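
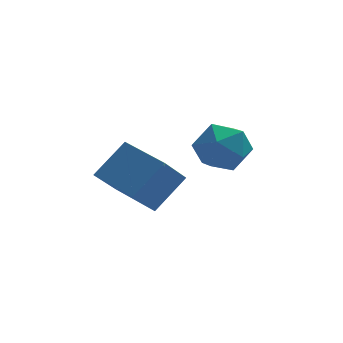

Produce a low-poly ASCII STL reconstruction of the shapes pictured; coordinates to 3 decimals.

solid 
facet normal -0.483 -0.513 0.710
outer loop
vertex -2.827 -2.979 1.65
vertex -3.922 -1.565 1.928
vertex -3.847 -3.55 0.543
endloop
endfacet
facet normal 0.605 -0.782 -0.154
outer loop
vertex -3.118 -2.775 -0.528
vertex -2.827 -2.979 1.65
vertex -3.847 -3.55 0.543
endloop
endfacet
facet normal -0.483 -0.513 0.710
outer loop
vertex -3.847 -3.55 0.543
vertex -3.922 -1.565 1.928
vertex -4.942 -2.136 0.821
endloop
endfacet
facet normal -0.633 -0.355 -0.688
outer loop
vertex -4.942 -2.136 0.821
vertex -3.118 -2.775 -0.528
vertex -3.847 -3.55 0.543
endloop
endfacet
facet normal 0.633 0.355 0.688
outer loop
vertex -2.827 -2.979 1.65
vertex -3.193 -0.79 0.857
vertex -3.922 -1.565 1.928
endloop
endfacet
facet normal 0.605 -0.782 -0.154
outer loop
vertex -2.098 -2.204 0.579
vertex -2.827 -2.979 1.65
vertex -3.118 -2.775 -0.528
endloop
endfacet
facet normal 0.633 0.355 0.688
outer loop
vertex -2.098 -2.204 0.579
vertex -3.193 -0.79 0.857
vertex -2.827 -2.979 1.65
endloop
endfacet
facet normal -0.605 0.782 0.154
outer loop
vertex -3.922 -1.565 1.928
vertex -3.193 -0.79 0.857
vertex -4.942 -2.136 0.821
endloop
endfacet
facet normal -0.633 -0.355 -0.688
outer loop
vertex -4.213 -1.361 -0.25
vertex -3.118 -2.775 -0.528
vertex -4.942 -2.136 0.821
endloop
endfacet
facet normal -0.605 0.782 0.154
outer loop
vertex -4.942 -2.136 0.821
vertex -3.193 -0.79 0.857
vertex -4.213 -1.361 -0.25
endloop
endfacet
facet normal 0.483 0.513 -0.710
outer loop
vertex -4.213 -1.361 -0.25
vertex -2.098 -2.204 0.579
vertex -3.118 -2.775 -0.528
endloop
endfacet
facet normal 0.483 0.513 -0.710
outer loop
vertex -3.193 -0.79 0.857
vertex -2.098 -2.204 0.579
vertex -4.213 -1.361 -0.25
endloop
endfacet
facet normal 0.089 0.995 -0.054
outer loop
vertex -0.44 0.476 0.276
vertex -1.255 0.586 0.963
vertex -0.25 0.516 1.33
endloop
endfacet
facet normal 0.719 0.677 -0.155
outer loop
vertex -0.44 0.476 0.276
vertex -0.25 0.516 1.33
vertex 0.279 -0.187 0.717
endloop
endfacet
facet normal 0.658 0.239 -0.714
outer loop
vertex -0.44 0.476 0.276
vertex 0.279 -0.187 0.717
vertex -0.399 -0.551 -0.03
endloop
endfacet
facet normal -0.011 0.285 -0.958
outer loop
vertex -0.44 0.476 0.276
vertex -0.399 -0.551 -0.03
vertex -1.348 -0.074 0.123
endloop
endfacet
facet normal -0.363 0.752 -0.551
outer loop
vertex -0.44 0.476 0.276
vertex -1.348 -0.074 0.123
vertex -1.255 0.586 0.963
endloop
endfacet
facet normal 0.862 0.282 0.421
outer loop
vertex 0.279 -0.187 0.717
vertex -0.25 0.516 1.33
vertex -0.092 -0.486 1.677
endloop
endfacet
facet normal -0.158 0.795 0.585
outer loop
vertex -0.25 0.516 1.33
vertex -1.255 0.586 0.963
vertex -1.041 -0.009 1.83
endloop
endfacet
facet normal -0.889 0.403 -0.218
outer loop
vertex -1.255 0.586 0.963
vertex -1.348 -0.074 0.123
vertex -1.719 -0.373 1.083
endloop
endfacet
facet normal -0.320 -0.355 -0.879
outer loop
vertex -1.348 -0.074 0.123
vertex -0.399 -0.551 -0.03
vertex -1.19 -1.076 0.47
endloop
endfacet
facet normal 0.763 -0.430 -0.483
outer loop
vertex -0.399 -0.551 -0.03
vertex 0.279 -0.187 0.717
vertex -0.185 -1.146 0.837
endloop
endfacet
facet normal 0.011 -0.285 0.958
outer loop
vertex -1.0 -1.036 1.524
vertex -0.092 -0.486 1.677
vertex -1.041 -0.009 1.83
endloop
endfacet
facet normal -0.658 -0.239 0.714
outer loop
vertex -1.0 -1.036 1.524
vertex -1.041 -0.009 1.83
vertex -1.719 -0.373 1.083
endloop
endfacet
facet normal -0.719 -0.677 0.155
outer loop
vertex -1.0 -1.036 1.524
vertex -1.719 -0.373 1.083
vertex -1.19 -1.076 0.47
endloop
endfacet
facet normal -0.089 -0.995 0.054
outer loop
vertex -1.0 -1.036 1.524
vertex -1.19 -1.076 0.47
vertex -0.185 -1.146 0.837
endloop
endfacet
facet normal 0.363 -0.752 0.551
outer loop
vertex -1.0 -1.036 1.524
vertex -0.185 -1.146 0.837
vertex -0.092 -0.486 1.677
endloop
endfacet
facet normal 0.320 0.355 0.879
outer loop
vertex -1.041 -0.009 1.83
vertex -0.092 -0.486 1.677
vertex -0.25 0.516 1.33
endloop
endfacet
facet normal -0.763 0.430 0.483
outer loop
vertex -1.719 -0.373 1.083
vertex -1.041 -0.009 1.83
vertex -1.255 0.586 0.963
endloop
endfacet
facet normal -0.862 -0.282 -0.421
outer loop
vertex -1.19 -1.076 0.47
vertex -1.719 -0.373 1.083
vertex -1.348 -0.074 0.123
endloop
endfacet
facet normal 0.158 -0.795 -0.585
outer loop
vertex -0.185 -1.146 0.837
vertex -1.19 -1.076 0.47
vertex -0.399 -0.551 -0.03
endloop
endfacet
facet normal 0.889 -0.403 0.218
outer loop
vertex -0.092 -0.486 1.677
vertex -0.185 -1.146 0.837
vertex 0.279 -0.187 0.717
endloop
endfacet

endsolid


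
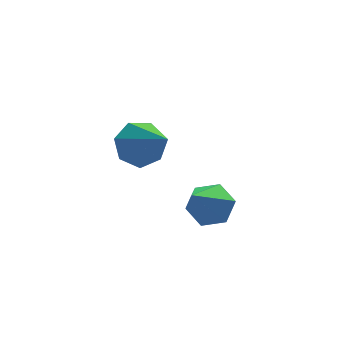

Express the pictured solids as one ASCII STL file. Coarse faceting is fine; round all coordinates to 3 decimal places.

solid 
facet normal -0.176 0.676 -0.715
outer loop
vertex 1.289 0.046 -3.506
vertex 0.896 -0.394 -3.825
vertex 0.727 0.056 -3.358
endloop
endfacet
facet normal 0.228 0.506 0.832
outer loop
vertex 1.289 0.046 -3.506
vertex 0.727 0.056 -3.358
vertex 1.244 -1.726 -2.415
endloop
endfacet
facet normal -0.177 0.676 -0.715
outer loop
vertex 0.727 0.056 -3.358
vertex 0.896 -0.394 -3.825
vertex 0.292 -0.273 -3.561
endloop
endfacet
facet normal -0.560 0.255 0.788
outer loop
vertex 0.727 0.056 -3.358
vertex 0.292 -0.273 -3.561
vertex 1.244 -1.726 -2.415
endloop
endfacet
facet normal -0.177 0.676 -0.715
outer loop
vertex 0.292 -0.273 -3.561
vertex 0.896 -0.394 -3.825
vertex 0.313 -0.693 -3.963
endloop
endfacet
facet normal -0.889 -0.339 0.308
outer loop
vertex 0.292 -0.273 -3.561
vertex 0.313 -0.693 -3.963
vertex 1.244 -1.726 -2.415
endloop
endfacet
facet normal -0.178 0.676 -0.715
outer loop
vertex 0.313 -0.693 -3.963
vertex 0.896 -0.394 -3.825
vertex 0.773 -0.887 -4.261
endloop
endfacet
facet normal -0.508 -0.826 -0.246
outer loop
vertex 0.313 -0.693 -3.963
vertex 0.773 -0.887 -4.261
vertex 1.244 -1.726 -2.415
endloop
endfacet
facet normal -0.175 0.676 -0.715
outer loop
vertex 0.773 -0.887 -4.261
vertex 0.896 -0.394 -3.825
vertex 1.326 -0.711 -4.23
endloop
endfacet
facet normal 0.293 -0.840 -0.457
outer loop
vertex 0.773 -0.887 -4.261
vertex 1.326 -0.711 -4.23
vertex 1.244 -1.726 -2.415
endloop
endfacet
facet normal -0.176 0.675 -0.716
outer loop
vertex 1.326 -0.711 -4.23
vertex 0.896 -0.394 -3.825
vertex 1.555 -0.295 -3.894
endloop
endfacet
facet normal 0.914 -0.370 -0.165
outer loop
vertex 1.326 -0.711 -4.23
vertex 1.555 -0.295 -3.894
vertex 1.244 -1.726 -2.415
endloop
endfacet
facet normal -0.176 0.676 -0.715
outer loop
vertex 1.555 -0.295 -3.894
vertex 0.896 -0.394 -3.825
vertex 1.289 0.046 -3.506
endloop
endfacet
facet normal 0.885 0.228 0.406
outer loop
vertex 1.555 -0.295 -3.894
vertex 1.289 0.046 -3.506
vertex 1.244 -1.726 -2.415
endloop
endfacet
facet normal 0.371 0.477 -0.796
outer loop
vertex 2.493 -3.104 -3.788
vertex 1.939 -2.94 -3.948
vertex 2.263 -2.588 -3.586
endloop
endfacet
facet normal 0.720 0.050 0.693
outer loop
vertex 2.493 -3.104 -3.788
vertex 2.263 -2.588 -3.586
vertex 1.221 -3.86 -2.412
endloop
endfacet
facet normal 0.372 0.476 -0.797
outer loop
vertex 2.263 -2.588 -3.586
vertex 1.939 -2.94 -3.948
vertex 1.709 -2.424 -3.747
endloop
endfacet
facet normal -0.010 0.683 0.731
outer loop
vertex 2.263 -2.588 -3.586
vertex 1.709 -2.424 -3.747
vertex 1.221 -3.86 -2.412
endloop
endfacet
facet normal 0.372 0.476 -0.797
outer loop
vertex 1.709 -2.424 -3.747
vertex 1.939 -2.94 -3.948
vertex 1.385 -2.776 -4.109
endloop
endfacet
facet normal -0.826 0.508 0.245
outer loop
vertex 1.709 -2.424 -3.747
vertex 1.385 -2.776 -4.109
vertex 1.221 -3.86 -2.412
endloop
endfacet
facet normal 0.373 0.478 -0.796
outer loop
vertex 1.385 -2.776 -4.109
vertex 1.939 -2.94 -3.948
vertex 1.615 -3.292 -4.311
endloop
endfacet
facet normal -0.913 -0.298 -0.279
outer loop
vertex 1.385 -2.776 -4.109
vertex 1.615 -3.292 -4.311
vertex 1.221 -3.86 -2.412
endloop
endfacet
facet normal 0.373 0.478 -0.796
outer loop
vertex 1.615 -3.292 -4.311
vertex 1.939 -2.94 -3.948
vertex 2.169 -3.456 -4.15
endloop
endfacet
facet normal -0.184 -0.931 -0.316
outer loop
vertex 1.615 -3.292 -4.311
vertex 2.169 -3.456 -4.15
vertex 1.221 -3.86 -2.412
endloop
endfacet
facet normal 0.371 0.477 -0.796
outer loop
vertex 2.169 -3.456 -4.15
vertex 1.939 -2.94 -3.948
vertex 2.493 -3.104 -3.788
endloop
endfacet
facet normal 0.632 -0.756 0.169
outer loop
vertex 2.169 -3.456 -4.15
vertex 2.493 -3.104 -3.788
vertex 1.221 -3.86 -2.412
endloop
endfacet

endsolid


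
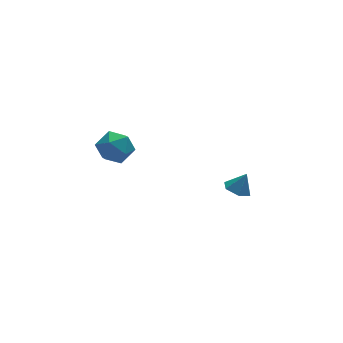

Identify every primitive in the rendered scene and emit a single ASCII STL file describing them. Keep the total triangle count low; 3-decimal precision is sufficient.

solid 
facet normal -0.431 -0.020 -0.902
outer loop
vertex 4.166 3.113 -3.561
vertex 3.415 2.907 -3.198
vertex 3.623 3.733 -3.316
endloop
endfacet
facet normal 0.774 0.609 0.175
outer loop
vertex 4.166 3.113 -3.561
vertex 3.623 3.733 -3.316
vertex 3.965 2.933 -2.042
endloop
endfacet
facet normal -0.430 -0.021 -0.903
outer loop
vertex 3.623 3.733 -3.316
vertex 3.415 2.907 -3.198
vertex 2.871 3.526 -2.953
endloop
endfacet
facet normal 0.021 0.849 0.528
outer loop
vertex 3.623 3.733 -3.316
vertex 2.871 3.526 -2.953
vertex 3.965 2.933 -2.042
endloop
endfacet
facet normal -0.431 -0.021 -0.902
outer loop
vertex 2.871 3.526 -2.953
vertex 3.415 2.907 -3.198
vertex 2.663 2.7 -2.834
endloop
endfacet
facet normal -0.535 0.251 0.806
outer loop
vertex 2.871 3.526 -2.953
vertex 2.663 2.7 -2.834
vertex 3.965 2.933 -2.042
endloop
endfacet
facet normal -0.431 -0.021 -0.902
outer loop
vertex 2.663 2.7 -2.834
vertex 3.415 2.907 -3.198
vertex 3.207 2.081 -3.079
endloop
endfacet
facet normal -0.340 -0.589 0.733
outer loop
vertex 2.663 2.7 -2.834
vertex 3.207 2.081 -3.079
vertex 3.965 2.933 -2.042
endloop
endfacet
facet normal -0.431 -0.021 -0.902
outer loop
vertex 3.207 2.081 -3.079
vertex 3.415 2.907 -3.198
vertex 3.958 2.287 -3.443
endloop
endfacet
facet normal 0.411 -0.828 0.380
outer loop
vertex 3.207 2.081 -3.079
vertex 3.958 2.287 -3.443
vertex 3.965 2.933 -2.042
endloop
endfacet
facet normal -0.431 -0.020 -0.902
outer loop
vertex 3.958 2.287 -3.443
vertex 3.415 2.907 -3.198
vertex 4.166 3.113 -3.561
endloop
endfacet
facet normal 0.968 -0.229 0.101
outer loop
vertex 3.958 2.287 -3.443
vertex 4.166 3.113 -3.561
vertex 3.965 2.933 -2.042
endloop
endfacet
facet normal 0.019 -0.045 0.999
outer loop
vertex -4.027 2.472 3.827
vertex -4.338 1.37 3.783
vertex -3.227 1.652 3.775
endloop
endfacet
facet normal 0.491 0.431 0.757
outer loop
vertex -4.027 2.472 3.827
vertex -3.227 1.652 3.775
vertex -3.109 2.608 3.154
endloop
endfacet
facet normal 0.137 0.918 0.372
outer loop
vertex -4.027 2.472 3.827
vertex -3.109 2.608 3.154
vertex -4.147 2.916 2.777
endloop
endfacet
facet normal -0.554 0.742 0.377
outer loop
vertex -4.027 2.472 3.827
vertex -4.147 2.916 2.777
vertex -4.906 2.151 3.166
endloop
endfacet
facet normal -0.628 0.147 0.764
outer loop
vertex -4.027 2.472 3.827
vertex -4.906 2.151 3.166
vertex -4.338 1.37 3.783
endloop
endfacet
facet normal 0.943 0.092 0.320
outer loop
vertex -3.109 2.608 3.154
vertex -3.227 1.652 3.775
vertex -2.854 1.589 2.694
endloop
endfacet
facet normal 0.177 -0.678 0.713
outer loop
vertex -3.227 1.652 3.775
vertex -4.338 1.37 3.783
vertex -3.613 0.824 3.083
endloop
endfacet
facet normal -0.868 -0.368 0.334
outer loop
vertex -4.338 1.37 3.783
vertex -4.906 2.151 3.166
vertex -4.651 1.132 2.706
endloop
endfacet
facet normal -0.749 0.594 -0.293
outer loop
vertex -4.906 2.151 3.166
vertex -4.147 2.916 2.777
vertex -4.533 2.088 2.085
endloop
endfacet
facet normal 0.370 0.879 -0.302
outer loop
vertex -4.147 2.916 2.777
vertex -3.109 2.608 3.154
vertex -3.422 2.37 2.077
endloop
endfacet
facet normal 0.554 -0.742 -0.377
outer loop
vertex -3.733 1.268 2.033
vertex -2.854 1.589 2.694
vertex -3.613 0.824 3.083
endloop
endfacet
facet normal -0.137 -0.918 -0.372
outer loop
vertex -3.733 1.268 2.033
vertex -3.613 0.824 3.083
vertex -4.651 1.132 2.706
endloop
endfacet
facet normal -0.491 -0.431 -0.757
outer loop
vertex -3.733 1.268 2.033
vertex -4.651 1.132 2.706
vertex -4.533 2.088 2.085
endloop
endfacet
facet normal -0.019 0.045 -0.999
outer loop
vertex -3.733 1.268 2.033
vertex -4.533 2.088 2.085
vertex -3.422 2.37 2.077
endloop
endfacet
facet normal 0.628 -0.147 -0.764
outer loop
vertex -3.733 1.268 2.033
vertex -3.422 2.37 2.077
vertex -2.854 1.589 2.694
endloop
endfacet
facet normal 0.749 -0.594 0.293
outer loop
vertex -3.613 0.824 3.083
vertex -2.854 1.589 2.694
vertex -3.227 1.652 3.775
endloop
endfacet
facet normal -0.370 -0.879 0.302
outer loop
vertex -4.651 1.132 2.706
vertex -3.613 0.824 3.083
vertex -4.338 1.37 3.783
endloop
endfacet
facet normal -0.943 -0.092 -0.320
outer loop
vertex -4.533 2.088 2.085
vertex -4.651 1.132 2.706
vertex -4.906 2.151 3.166
endloop
endfacet
facet normal -0.177 0.678 -0.713
outer loop
vertex -3.422 2.37 2.077
vertex -4.533 2.088 2.085
vertex -4.147 2.916 2.777
endloop
endfacet
facet normal 0.868 0.368 -0.334
outer loop
vertex -2.854 1.589 2.694
vertex -3.422 2.37 2.077
vertex -3.109 2.608 3.154
endloop
endfacet

endsolid


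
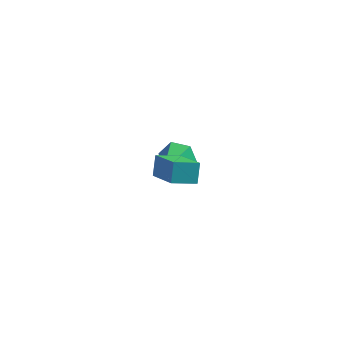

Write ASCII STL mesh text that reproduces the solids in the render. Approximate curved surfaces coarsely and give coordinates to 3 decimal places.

solid 
facet normal 0.078 0.917 -0.391
outer loop
vertex -2.955 1.884 -0.678
vertex -3.458 1.628 -1.379
vertex -3.85 1.974 -0.646
endloop
endfacet
facet normal 0.040 0.042 0.998
outer loop
vertex -2.955 1.884 -0.678
vertex -3.85 1.974 -0.646
vertex -3.622 -0.288 -0.561
endloop
endfacet
facet normal 0.078 0.917 -0.391
outer loop
vertex -3.85 1.974 -0.646
vertex -3.458 1.628 -1.379
vertex -4.353 1.718 -1.347
endloop
endfacet
facet normal -0.801 -0.058 0.596
outer loop
vertex -3.85 1.974 -0.646
vertex -4.353 1.718 -1.347
vertex -3.622 -0.288 -0.561
endloop
endfacet
facet normal 0.078 0.917 -0.391
outer loop
vertex -4.353 1.718 -1.347
vertex -3.458 1.628 -1.379
vertex -3.961 1.372 -2.08
endloop
endfacet
facet normal -0.868 -0.420 -0.266
outer loop
vertex -4.353 1.718 -1.347
vertex -3.961 1.372 -2.08
vertex -3.622 -0.288 -0.561
endloop
endfacet
facet normal 0.079 0.917 -0.391
outer loop
vertex -3.961 1.372 -2.08
vertex -3.458 1.628 -1.379
vertex -3.066 1.282 -2.111
endloop
endfacet
facet normal -0.094 -0.682 -0.725
outer loop
vertex -3.961 1.372 -2.08
vertex -3.066 1.282 -2.111
vertex -3.622 -0.288 -0.561
endloop
endfacet
facet normal 0.079 0.917 -0.391
outer loop
vertex -3.066 1.282 -2.111
vertex -3.458 1.628 -1.379
vertex -2.563 1.538 -1.41
endloop
endfacet
facet normal 0.746 -0.583 -0.323
outer loop
vertex -3.066 1.282 -2.111
vertex -2.563 1.538 -1.41
vertex -3.622 -0.288 -0.561
endloop
endfacet
facet normal 0.079 0.917 -0.391
outer loop
vertex -2.563 1.538 -1.41
vertex -3.458 1.628 -1.379
vertex -2.955 1.884 -0.678
endloop
endfacet
facet normal 0.813 -0.221 0.539
outer loop
vertex -2.563 1.538 -1.41
vertex -2.955 1.884 -0.678
vertex -3.622 -0.288 -0.561
endloop
endfacet
facet normal -0.810 -0.501 0.305
outer loop
vertex -2.106 -4.5 4.125
vertex -3.166 -3.303 3.278
vertex -2.073 -5.058 3.296
endloop
endfacet
facet normal 0.586 -0.661 0.468
outer loop
vertex -1.134 -4.477 2.942
vertex -2.106 -4.5 4.125
vertex -2.073 -5.058 3.296
endloop
endfacet
facet normal -0.810 -0.501 0.305
outer loop
vertex -2.073 -5.058 3.296
vertex -3.166 -3.303 3.278
vertex -3.133 -3.861 2.449
endloop
endfacet
facet normal 0.033 -0.558 -0.829
outer loop
vertex -3.133 -3.861 2.449
vertex -1.134 -4.477 2.942
vertex -2.073 -5.058 3.296
endloop
endfacet
facet normal -0.033 0.558 0.829
outer loop
vertex -2.106 -4.5 4.125
vertex -2.227 -2.722 2.924
vertex -3.166 -3.303 3.278
endloop
endfacet
facet normal 0.586 -0.661 0.468
outer loop
vertex -1.167 -3.919 3.771
vertex -2.106 -4.5 4.125
vertex -1.134 -4.477 2.942
endloop
endfacet
facet normal -0.033 0.558 0.829
outer loop
vertex -1.167 -3.919 3.771
vertex -2.227 -2.722 2.924
vertex -2.106 -4.5 4.125
endloop
endfacet
facet normal -0.586 0.661 -0.468
outer loop
vertex -3.166 -3.303 3.278
vertex -2.227 -2.722 2.924
vertex -3.133 -3.861 2.449
endloop
endfacet
facet normal 0.033 -0.558 -0.829
outer loop
vertex -2.194 -3.28 2.095
vertex -1.134 -4.477 2.942
vertex -3.133 -3.861 2.449
endloop
endfacet
facet normal -0.586 0.661 -0.468
outer loop
vertex -3.133 -3.861 2.449
vertex -2.227 -2.722 2.924
vertex -2.194 -3.28 2.095
endloop
endfacet
facet normal 0.810 0.501 -0.305
outer loop
vertex -2.194 -3.28 2.095
vertex -1.167 -3.919 3.771
vertex -1.134 -4.477 2.942
endloop
endfacet
facet normal 0.810 0.501 -0.305
outer loop
vertex -2.227 -2.722 2.924
vertex -1.167 -3.919 3.771
vertex -2.194 -3.28 2.095
endloop
endfacet

endsolid


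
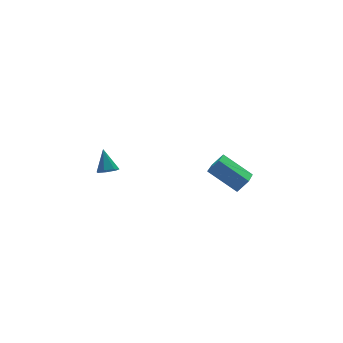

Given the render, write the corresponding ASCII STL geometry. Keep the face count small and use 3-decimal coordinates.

solid 
facet normal -0.623 0.193 -0.758
outer loop
vertex 0.002 -3.621 3.001
vertex 1.233 -2.091 2.378
vertex 1.112 -5.032 1.729
endloop
endfacet
facet normal -0.598 -0.743 0.302
outer loop
vertex 1.747 -5.229 2.502
vertex 0.002 -3.621 3.001
vertex 1.112 -5.032 1.729
endloop
endfacet
facet normal -0.624 0.193 -0.758
outer loop
vertex 1.112 -5.032 1.729
vertex 1.233 -2.091 2.378
vertex 2.342 -3.502 1.106
endloop
endfacet
facet normal 0.505 -0.641 -0.578
outer loop
vertex 2.342 -3.502 1.106
vertex 1.747 -5.229 2.502
vertex 1.112 -5.032 1.729
endloop
endfacet
facet normal -0.505 0.641 0.578
outer loop
vertex 0.002 -3.621 3.001
vertex 1.868 -2.288 3.151
vertex 1.233 -2.091 2.378
endloop
endfacet
facet normal -0.598 -0.742 0.303
outer loop
vertex 0.638 -3.818 3.774
vertex 0.002 -3.621 3.001
vertex 1.747 -5.229 2.502
endloop
endfacet
facet normal -0.504 0.641 0.578
outer loop
vertex 0.638 -3.818 3.774
vertex 1.868 -2.288 3.151
vertex 0.002 -3.621 3.001
endloop
endfacet
facet normal 0.598 0.742 -0.302
outer loop
vertex 1.233 -2.091 2.378
vertex 1.868 -2.288 3.151
vertex 2.342 -3.502 1.106
endloop
endfacet
facet normal 0.504 -0.641 -0.578
outer loop
vertex 2.978 -3.699 1.879
vertex 1.747 -5.229 2.502
vertex 2.342 -3.502 1.106
endloop
endfacet
facet normal 0.598 0.743 -0.302
outer loop
vertex 2.342 -3.502 1.106
vertex 1.868 -2.288 3.151
vertex 2.978 -3.699 1.879
endloop
endfacet
facet normal 0.623 -0.193 0.758
outer loop
vertex 2.978 -3.699 1.879
vertex 0.638 -3.818 3.774
vertex 1.747 -5.229 2.502
endloop
endfacet
facet normal 0.623 -0.193 0.758
outer loop
vertex 1.868 -2.288 3.151
vertex 0.638 -3.818 3.774
vertex 2.978 -3.699 1.879
endloop
endfacet
facet normal -0.138 -0.598 -0.789
outer loop
vertex -1.971 3.155 0.267
vertex -2.585 3.466 0.139
vertex -1.95 3.637 -0.102
endloop
endfacet
facet normal 0.974 0.109 0.198
outer loop
vertex -1.971 3.155 0.267
vertex -1.95 3.637 -0.102
vertex -2.355 4.454 1.441
endloop
endfacet
facet normal -0.138 -0.599 -0.789
outer loop
vertex -1.95 3.637 -0.102
vertex -2.585 3.466 0.139
vertex -2.407 3.99 -0.29
endloop
endfacet
facet normal 0.651 0.728 -0.215
outer loop
vertex -1.95 3.637 -0.102
vertex -2.407 3.99 -0.29
vertex -2.355 4.454 1.441
endloop
endfacet
facet normal -0.140 -0.598 -0.789
outer loop
vertex -2.407 3.99 -0.29
vertex -2.585 3.466 0.139
vertex -2.998 3.95 -0.155
endloop
endfacet
facet normal -0.123 0.960 -0.254
outer loop
vertex -2.407 3.99 -0.29
vertex -2.998 3.95 -0.155
vertex -2.355 4.454 1.441
endloop
endfacet
facet normal -0.140 -0.599 -0.789
outer loop
vertex -2.998 3.95 -0.155
vertex -2.585 3.466 0.139
vertex -3.278 3.545 0.202
endloop
endfacet
facet normal -0.769 0.630 0.111
outer loop
vertex -2.998 3.95 -0.155
vertex -3.278 3.545 0.202
vertex -2.355 4.454 1.441
endloop
endfacet
facet normal -0.140 -0.598 -0.789
outer loop
vertex -3.278 3.545 0.202
vertex -2.585 3.466 0.139
vertex -3.036 3.081 0.511
endloop
endfacet
facet normal -0.797 -0.014 0.604
outer loop
vertex -3.278 3.545 0.202
vertex -3.036 3.081 0.511
vertex -2.355 4.454 1.441
endloop
endfacet
facet normal -0.139 -0.599 -0.788
outer loop
vertex -3.036 3.081 0.511
vertex -2.585 3.466 0.139
vertex -2.454 2.908 0.54
endloop
endfacet
facet normal -0.187 -0.486 0.854
outer loop
vertex -3.036 3.081 0.511
vertex -2.454 2.908 0.54
vertex -2.355 4.454 1.441
endloop
endfacet
facet normal -0.139 -0.599 -0.788
outer loop
vertex -2.454 2.908 0.54
vertex -2.585 3.466 0.139
vertex -1.971 3.155 0.267
endloop
endfacet
facet normal 0.601 -0.431 0.673
outer loop
vertex -2.454 2.908 0.54
vertex -1.971 3.155 0.267
vertex -2.355 4.454 1.441
endloop
endfacet

endsolid


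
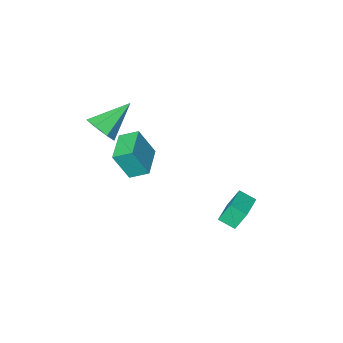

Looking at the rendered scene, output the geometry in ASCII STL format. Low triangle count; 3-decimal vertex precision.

solid 
facet normal -0.662 -0.743 0.103
outer loop
vertex 3.149 -0.168 3.118
vertex 2.481 0.492 3.586
vertex 2.488 0.215 1.633
endloop
endfacet
facet normal 0.637 -0.629 -0.446
outer loop
vertex 3.639 1.508 1.454
vertex 3.149 -0.168 3.118
vertex 2.488 0.215 1.633
endloop
endfacet
facet normal -0.662 -0.743 0.103
outer loop
vertex 2.488 0.215 1.633
vertex 2.481 0.492 3.586
vertex 1.819 0.876 2.101
endloop
endfacet
facet normal -0.396 0.229 -0.889
outer loop
vertex 1.819 0.876 2.101
vertex 3.639 1.508 1.454
vertex 2.488 0.215 1.633
endloop
endfacet
facet normal 0.396 -0.230 0.889
outer loop
vertex 3.149 -0.168 3.118
vertex 3.632 1.785 3.407
vertex 2.481 0.492 3.586
endloop
endfacet
facet normal 0.636 -0.629 -0.446
outer loop
vertex 4.301 1.124 2.939
vertex 3.149 -0.168 3.118
vertex 3.639 1.508 1.454
endloop
endfacet
facet normal 0.395 -0.229 0.889
outer loop
vertex 4.301 1.124 2.939
vertex 3.632 1.785 3.407
vertex 3.149 -0.168 3.118
endloop
endfacet
facet normal -0.637 0.629 0.446
outer loop
vertex 2.481 0.492 3.586
vertex 3.632 1.785 3.407
vertex 1.819 0.876 2.101
endloop
endfacet
facet normal -0.396 0.230 -0.889
outer loop
vertex 2.971 2.168 1.922
vertex 3.639 1.508 1.454
vertex 1.819 0.876 2.101
endloop
endfacet
facet normal -0.637 0.629 0.446
outer loop
vertex 1.819 0.876 2.101
vertex 3.632 1.785 3.407
vertex 2.971 2.168 1.922
endloop
endfacet
facet normal 0.662 0.743 -0.103
outer loop
vertex 2.971 2.168 1.922
vertex 4.301 1.124 2.939
vertex 3.639 1.508 1.454
endloop
endfacet
facet normal 0.662 0.743 -0.103
outer loop
vertex 3.632 1.785 3.407
vertex 4.301 1.124 2.939
vertex 2.971 2.168 1.922
endloop
endfacet
facet normal 0.807 0.003 -0.591
outer loop
vertex 4.223 -1.285 3.98
vertex 3.761 -0.837 3.351
vertex 4.255 -0.506 4.027
endloop
endfacet
facet normal 0.253 -0.069 0.965
outer loop
vertex 4.223 -1.285 3.98
vertex 4.255 -0.506 4.027
vertex 2.099 -0.843 4.569
endloop
endfacet
facet normal 0.807 0.004 -0.591
outer loop
vertex 4.255 -0.506 4.027
vertex 3.761 -0.837 3.351
vertex 3.914 0.024 3.565
endloop
endfacet
facet normal 0.076 0.683 0.727
outer loop
vertex 4.255 -0.506 4.027
vertex 3.914 0.024 3.565
vertex 2.099 -0.843 4.569
endloop
endfacet
facet normal 0.807 0.004 -0.591
outer loop
vertex 3.914 0.024 3.565
vertex 3.761 -0.837 3.351
vertex 3.458 -0.095 2.942
endloop
endfacet
facet normal -0.381 0.919 0.104
outer loop
vertex 3.914 0.024 3.565
vertex 3.458 -0.095 2.942
vertex 2.099 -0.843 4.569
endloop
endfacet
facet normal 0.807 0.003 -0.591
outer loop
vertex 3.458 -0.095 2.942
vertex 3.761 -0.837 3.351
vertex 3.23 -0.773 2.627
endloop
endfacet
facet normal -0.774 0.462 -0.434
outer loop
vertex 3.458 -0.095 2.942
vertex 3.23 -0.773 2.627
vertex 2.099 -0.843 4.569
endloop
endfacet
facet normal 0.806 0.003 -0.591
outer loop
vertex 3.23 -0.773 2.627
vertex 3.761 -0.837 3.351
vertex 3.402 -1.499 2.858
endloop
endfacet
facet normal -0.806 -0.344 -0.482
outer loop
vertex 3.23 -0.773 2.627
vertex 3.402 -1.499 2.858
vertex 2.099 -0.843 4.569
endloop
endfacet
facet normal 0.807 0.003 -0.591
outer loop
vertex 3.402 -1.499 2.858
vertex 3.761 -0.837 3.351
vertex 3.844 -1.727 3.46
endloop
endfacet
facet normal -0.454 -0.891 -0.004
outer loop
vertex 3.402 -1.499 2.858
vertex 3.844 -1.727 3.46
vertex 2.099 -0.843 4.569
endloop
endfacet
facet normal 0.807 0.003 -0.591
outer loop
vertex 3.844 -1.727 3.46
vertex 3.761 -0.837 3.351
vertex 4.223 -1.285 3.98
endloop
endfacet
facet normal 0.018 -0.768 0.640
outer loop
vertex 3.844 -1.727 3.46
vertex 4.223 -1.285 3.98
vertex 2.099 -0.843 4.569
endloop
endfacet
facet normal -0.521 0.733 -0.438
outer loop
vertex -2.737 2.704 -2.298
vertex -1.415 3.836 -1.976
vertex -2.245 2.427 -3.345
endloop
endfacet
facet normal -0.747 -0.640 -0.182
outer loop
vertex -1.745 1.724 -2.924
vertex -2.737 2.704 -2.298
vertex -2.245 2.427 -3.345
endloop
endfacet
facet normal -0.521 0.733 -0.438
outer loop
vertex -2.245 2.427 -3.345
vertex -1.415 3.836 -1.976
vertex -0.923 3.559 -3.023
endloop
endfacet
facet normal 0.414 -0.233 -0.880
outer loop
vertex -0.923 3.559 -3.023
vertex -1.745 1.724 -2.924
vertex -2.245 2.427 -3.345
endloop
endfacet
facet normal -0.414 0.233 0.880
outer loop
vertex -2.737 2.704 -2.298
vertex -0.915 3.133 -1.555
vertex -1.415 3.836 -1.976
endloop
endfacet
facet normal -0.747 -0.640 -0.182
outer loop
vertex -2.237 2.001 -1.877
vertex -2.737 2.704 -2.298
vertex -1.745 1.724 -2.924
endloop
endfacet
facet normal -0.414 0.233 0.880
outer loop
vertex -2.237 2.001 -1.877
vertex -0.915 3.133 -1.555
vertex -2.737 2.704 -2.298
endloop
endfacet
facet normal 0.747 0.640 0.182
outer loop
vertex -1.415 3.836 -1.976
vertex -0.915 3.133 -1.555
vertex -0.923 3.559 -3.023
endloop
endfacet
facet normal 0.414 -0.233 -0.880
outer loop
vertex -0.423 2.856 -2.602
vertex -1.745 1.724 -2.924
vertex -0.923 3.559 -3.023
endloop
endfacet
facet normal 0.747 0.640 0.182
outer loop
vertex -0.923 3.559 -3.023
vertex -0.915 3.133 -1.555
vertex -0.423 2.856 -2.602
endloop
endfacet
facet normal 0.521 -0.733 0.438
outer loop
vertex -0.423 2.856 -2.602
vertex -2.237 2.001 -1.877
vertex -1.745 1.724 -2.924
endloop
endfacet
facet normal 0.521 -0.733 0.438
outer loop
vertex -0.915 3.133 -1.555
vertex -2.237 2.001 -1.877
vertex -0.423 2.856 -2.602
endloop
endfacet

endsolid


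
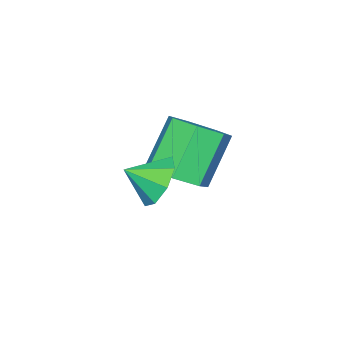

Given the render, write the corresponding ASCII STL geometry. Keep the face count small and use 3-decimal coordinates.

solid 
facet normal -0.574 0.657 -0.489
outer loop
vertex -0.148 -0.483 2.587
vertex -0.672 -1.229 2.199
vertex -0.739 -0.678 3.019
endloop
endfacet
facet normal 0.547 0.162 0.821
outer loop
vertex -0.148 -0.483 2.587
vertex -0.739 -0.678 3.019
vertex 0.012 -2.011 2.781
endloop
endfacet
facet normal -0.574 0.657 -0.488
outer loop
vertex -0.739 -0.678 3.019
vertex -0.672 -1.229 2.199
vertex -1.291 -1.196 2.971
endloop
endfacet
facet normal 0.052 -0.147 0.988
outer loop
vertex -0.739 -0.678 3.019
vertex -1.291 -1.196 2.971
vertex 0.012 -2.011 2.781
endloop
endfacet
facet normal -0.575 0.656 -0.489
outer loop
vertex -1.291 -1.196 2.971
vertex -0.672 -1.229 2.199
vertex -1.479 -1.733 2.471
endloop
endfacet
facet normal -0.269 -0.604 0.750
outer loop
vertex -1.291 -1.196 2.971
vertex -1.479 -1.733 2.471
vertex 0.012 -2.011 2.781
endloop
endfacet
facet normal -0.575 0.656 -0.489
outer loop
vertex -1.479 -1.733 2.471
vertex -0.672 -1.229 2.199
vertex -1.195 -1.975 1.812
endloop
endfacet
facet normal -0.227 -0.942 0.248
outer loop
vertex -1.479 -1.733 2.471
vertex -1.195 -1.975 1.812
vertex 0.012 -2.011 2.781
endloop
endfacet
facet normal -0.575 0.656 -0.489
outer loop
vertex -1.195 -1.975 1.812
vertex -0.672 -1.229 2.199
vertex -0.604 -1.78 1.379
endloop
endfacet
facet normal 0.152 -0.962 -0.225
outer loop
vertex -1.195 -1.975 1.812
vertex -0.604 -1.78 1.379
vertex 0.012 -2.011 2.781
endloop
endfacet
facet normal -0.575 0.656 -0.489
outer loop
vertex -0.604 -1.78 1.379
vertex -0.672 -1.229 2.199
vertex -0.053 -1.262 1.427
endloop
endfacet
facet normal 0.648 -0.653 -0.392
outer loop
vertex -0.604 -1.78 1.379
vertex -0.053 -1.262 1.427
vertex 0.012 -2.011 2.781
endloop
endfacet
facet normal -0.574 0.657 -0.489
outer loop
vertex -0.053 -1.262 1.427
vertex -0.672 -1.229 2.199
vertex 0.136 -0.725 1.927
endloop
endfacet
facet normal 0.968 -0.196 -0.155
outer loop
vertex -0.053 -1.262 1.427
vertex 0.136 -0.725 1.927
vertex 0.012 -2.011 2.781
endloop
endfacet
facet normal -0.574 0.657 -0.488
outer loop
vertex 0.136 -0.725 1.927
vertex -0.672 -1.229 2.199
vertex -0.148 -0.483 2.587
endloop
endfacet
facet normal 0.927 0.141 0.347
outer loop
vertex 0.136 -0.725 1.927
vertex -0.148 -0.483 2.587
vertex 0.012 -2.011 2.781
endloop
endfacet
facet normal 0.630 0.035 -0.776
outer loop
vertex -2.104 -1.831 1.171
vertex -2.865 -2.303 0.532
vertex -2.695 -1.233 0.718
endloop
endfacet
facet normal 0.469 0.779 0.416
outer loop
vertex -2.104 -1.831 1.171
vertex -2.695 -1.233 0.718
vertex -3.434 -1.905 2.808
endloop
endfacet
facet normal 0.470 0.778 0.416
outer loop
vertex -3.434 -1.905 2.808
vertex -2.695 -1.233 0.718
vertex -4.024 -1.306 2.355
endloop
endfacet
facet normal -0.631 -0.035 0.775
outer loop
vertex -3.434 -1.905 2.808
vertex -4.024 -1.306 2.355
vertex -4.195 -2.377 2.168
endloop
endfacet
facet normal 0.630 0.035 -0.776
outer loop
vertex -2.695 -1.233 0.718
vertex -2.865 -2.303 0.532
vertex -3.413 -1.44 0.126
endloop
endfacet
facet normal -0.190 0.976 -0.111
outer loop
vertex -2.695 -1.233 0.718
vertex -3.413 -1.44 0.126
vertex -4.024 -1.306 2.355
endloop
endfacet
facet normal -0.191 0.975 -0.111
outer loop
vertex -4.024 -1.306 2.355
vertex -3.413 -1.44 0.126
vertex -4.743 -1.514 1.763
endloop
endfacet
facet normal -0.629 -0.035 0.776
outer loop
vertex -4.024 -1.306 2.355
vertex -4.743 -1.514 1.763
vertex -4.195 -2.377 2.168
endloop
endfacet
facet normal 0.630 0.035 -0.775
outer loop
vertex -3.413 -1.44 0.126
vertex -2.865 -2.303 0.532
vertex -3.719 -2.297 -0.162
endloop
endfacet
facet normal -0.707 0.439 -0.555
outer loop
vertex -3.413 -1.44 0.126
vertex -3.719 -2.297 -0.162
vertex -4.743 -1.514 1.763
endloop
endfacet
facet normal -0.707 0.439 -0.555
outer loop
vertex -4.743 -1.514 1.763
vertex -3.719 -2.297 -0.162
vertex -5.049 -2.371 1.475
endloop
endfacet
facet normal -0.630 -0.036 0.776
outer loop
vertex -4.743 -1.514 1.763
vertex -5.049 -2.371 1.475
vertex -4.195 -2.377 2.168
endloop
endfacet
facet normal 0.630 0.035 -0.775
outer loop
vertex -3.719 -2.297 -0.162
vertex -2.865 -2.303 0.532
vertex -3.382 -3.159 0.073
endloop
endfacet
facet normal -0.692 -0.429 -0.581
outer loop
vertex -3.719 -2.297 -0.162
vertex -3.382 -3.159 0.073
vertex -5.049 -2.371 1.475
endloop
endfacet
facet normal -0.692 -0.429 -0.581
outer loop
vertex -5.049 -2.371 1.475
vertex -3.382 -3.159 0.073
vertex -4.712 -3.233 1.71
endloop
endfacet
facet normal -0.630 -0.035 0.776
outer loop
vertex -5.049 -2.371 1.475
vertex -4.712 -3.233 1.71
vertex -4.195 -2.377 2.168
endloop
endfacet
facet normal 0.630 0.035 -0.776
outer loop
vertex -3.382 -3.159 0.073
vertex -2.865 -2.303 0.532
vertex -2.656 -3.376 0.653
endloop
endfacet
facet normal -0.155 -0.973 -0.170
outer loop
vertex -3.382 -3.159 0.073
vertex -2.656 -3.376 0.653
vertex -4.712 -3.233 1.71
endloop
endfacet
facet normal -0.155 -0.973 -0.170
outer loop
vertex -4.712 -3.233 1.71
vertex -2.656 -3.376 0.653
vertex -3.985 -3.45 2.29
endloop
endfacet
facet normal -0.630 -0.035 0.776
outer loop
vertex -4.712 -3.233 1.71
vertex -3.985 -3.45 2.29
vertex -4.195 -2.377 2.168
endloop
endfacet
facet normal 0.630 0.035 -0.776
outer loop
vertex -2.656 -3.376 0.653
vertex -2.865 -2.303 0.532
vertex -2.087 -2.785 1.142
endloop
endfacet
facet normal 0.498 -0.785 0.369
outer loop
vertex -2.656 -3.376 0.653
vertex -2.087 -2.785 1.142
vertex -3.985 -3.45 2.29
endloop
endfacet
facet normal 0.498 -0.784 0.369
outer loop
vertex -3.985 -3.45 2.29
vertex -2.087 -2.785 1.142
vertex -3.417 -2.859 2.779
endloop
endfacet
facet normal -0.631 -0.035 0.775
outer loop
vertex -3.985 -3.45 2.29
vertex -3.417 -2.859 2.779
vertex -4.195 -2.377 2.168
endloop
endfacet
facet normal 0.630 0.035 -0.776
outer loop
vertex -2.087 -2.785 1.142
vertex -2.865 -2.303 0.532
vertex -2.104 -1.831 1.171
endloop
endfacet
facet normal 0.776 -0.005 0.630
outer loop
vertex -2.087 -2.785 1.142
vertex -2.104 -1.831 1.171
vertex -3.417 -2.859 2.779
endloop
endfacet
facet normal 0.776 -0.005 0.630
outer loop
vertex -3.417 -2.859 2.779
vertex -2.104 -1.831 1.171
vertex -3.434 -1.905 2.808
endloop
endfacet
facet normal -0.631 -0.035 0.775
outer loop
vertex -3.417 -2.859 2.779
vertex -3.434 -1.905 2.808
vertex -4.195 -2.377 2.168
endloop
endfacet

endsolid


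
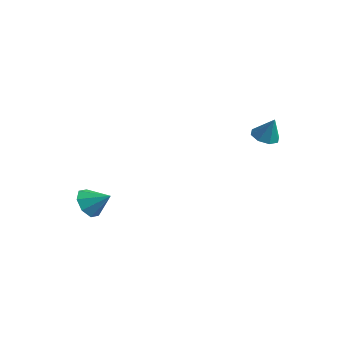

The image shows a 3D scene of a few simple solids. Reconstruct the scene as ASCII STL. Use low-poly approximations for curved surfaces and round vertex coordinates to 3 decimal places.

solid 
facet normal -0.397 -0.080 -0.914
outer loop
vertex 2.807 3.342 2.677
vertex 2.202 3.129 2.958
vertex 2.476 3.75 2.785
endloop
endfacet
facet normal 0.786 0.609 0.108
outer loop
vertex 2.807 3.342 2.677
vertex 2.476 3.75 2.785
vertex 2.698 3.231 4.102
endloop
endfacet
facet normal -0.396 -0.080 -0.915
outer loop
vertex 2.476 3.75 2.785
vertex 2.202 3.129 2.958
vertex 1.984 3.793 2.994
endloop
endfacet
facet normal 0.219 0.920 0.326
outer loop
vertex 2.476 3.75 2.785
vertex 1.984 3.793 2.994
vertex 2.698 3.231 4.102
endloop
endfacet
facet normal -0.397 -0.081 -0.914
outer loop
vertex 1.984 3.793 2.994
vertex 2.202 3.129 2.958
vertex 1.621 3.448 3.182
endloop
endfacet
facet normal -0.367 0.712 0.598
outer loop
vertex 1.984 3.793 2.994
vertex 1.621 3.448 3.182
vertex 2.698 3.231 4.102
endloop
endfacet
facet normal -0.397 -0.081 -0.914
outer loop
vertex 1.621 3.448 3.182
vertex 2.202 3.129 2.958
vertex 1.598 2.916 3.239
endloop
endfacet
facet normal -0.633 0.109 0.767
outer loop
vertex 1.621 3.448 3.182
vertex 1.598 2.916 3.239
vertex 2.698 3.231 4.102
endloop
endfacet
facet normal -0.396 -0.082 -0.914
outer loop
vertex 1.598 2.916 3.239
vertex 2.202 3.129 2.958
vertex 1.929 2.509 3.132
endloop
endfacet
facet normal -0.421 -0.535 0.732
outer loop
vertex 1.598 2.916 3.239
vertex 1.929 2.509 3.132
vertex 2.698 3.231 4.102
endloop
endfacet
facet normal -0.397 -0.082 -0.914
outer loop
vertex 1.929 2.509 3.132
vertex 2.202 3.129 2.958
vertex 2.42 2.465 2.923
endloop
endfacet
facet normal 0.144 -0.845 0.515
outer loop
vertex 1.929 2.509 3.132
vertex 2.42 2.465 2.923
vertex 2.698 3.231 4.102
endloop
endfacet
facet normal -0.395 -0.082 -0.915
outer loop
vertex 2.42 2.465 2.923
vertex 2.202 3.129 2.958
vertex 2.784 2.81 2.735
endloop
endfacet
facet normal 0.730 -0.638 0.243
outer loop
vertex 2.42 2.465 2.923
vertex 2.784 2.81 2.735
vertex 2.698 3.231 4.102
endloop
endfacet
facet normal -0.396 -0.083 -0.915
outer loop
vertex 2.784 2.81 2.735
vertex 2.202 3.129 2.958
vertex 2.807 3.342 2.677
endloop
endfacet
facet normal 0.997 -0.035 0.074
outer loop
vertex 2.784 2.81 2.735
vertex 2.807 3.342 2.677
vertex 2.698 3.231 4.102
endloop
endfacet
facet normal -0.765 -0.384 -0.517
outer loop
vertex -2.474 -2.704 -1.826
vertex -2.848 -2.96 -1.083
vertex -2.879 -2.24 -1.571
endloop
endfacet
facet normal 0.593 0.718 -0.364
outer loop
vertex -2.474 -2.704 -1.826
vertex -2.879 -2.24 -1.571
vertex -1.892 -2.48 -0.437
endloop
endfacet
facet normal -0.764 -0.384 -0.518
outer loop
vertex -2.879 -2.24 -1.571
vertex -2.848 -2.96 -1.083
vertex -3.266 -2.199 -1.031
endloop
endfacet
facet normal 0.178 0.983 0.053
outer loop
vertex -2.879 -2.24 -1.571
vertex -3.266 -2.199 -1.031
vertex -1.892 -2.48 -0.437
endloop
endfacet
facet normal -0.764 -0.385 -0.517
outer loop
vertex -3.266 -2.199 -1.031
vertex -2.848 -2.96 -1.083
vertex -3.408 -2.603 -0.521
endloop
endfacet
facet normal -0.098 0.793 0.601
outer loop
vertex -3.266 -2.199 -1.031
vertex -3.408 -2.603 -0.521
vertex -1.892 -2.48 -0.437
endloop
endfacet
facet normal -0.764 -0.384 -0.518
outer loop
vertex -3.408 -2.603 -0.521
vertex -2.848 -2.96 -1.083
vertex -3.222 -3.216 -0.341
endloop
endfacet
facet normal -0.074 0.260 0.963
outer loop
vertex -3.408 -2.603 -0.521
vertex -3.222 -3.216 -0.341
vertex -1.892 -2.48 -0.437
endloop
endfacet
facet normal -0.765 -0.384 -0.518
outer loop
vertex -3.222 -3.216 -0.341
vertex -2.848 -2.96 -1.083
vertex -2.817 -3.68 -0.595
endloop
endfacet
facet normal 0.234 -0.302 0.924
outer loop
vertex -3.222 -3.216 -0.341
vertex -2.817 -3.68 -0.595
vertex -1.892 -2.48 -0.437
endloop
endfacet
facet normal -0.765 -0.384 -0.518
outer loop
vertex -2.817 -3.68 -0.595
vertex -2.848 -2.96 -1.083
vertex -2.43 -3.721 -1.136
endloop
endfacet
facet normal 0.649 -0.567 0.507
outer loop
vertex -2.817 -3.68 -0.595
vertex -2.43 -3.721 -1.136
vertex -1.892 -2.48 -0.437
endloop
endfacet
facet normal -0.765 -0.384 -0.517
outer loop
vertex -2.43 -3.721 -1.136
vertex -2.848 -2.96 -1.083
vertex -2.288 -3.317 -1.646
endloop
endfacet
facet normal 0.925 -0.378 -0.042
outer loop
vertex -2.43 -3.721 -1.136
vertex -2.288 -3.317 -1.646
vertex -1.892 -2.48 -0.437
endloop
endfacet
facet normal -0.765 -0.384 -0.517
outer loop
vertex -2.288 -3.317 -1.646
vertex -2.848 -2.96 -1.083
vertex -2.474 -2.704 -1.826
endloop
endfacet
facet normal 0.902 0.155 -0.403
outer loop
vertex -2.288 -3.317 -1.646
vertex -2.474 -2.704 -1.826
vertex -1.892 -2.48 -0.437
endloop
endfacet

endsolid


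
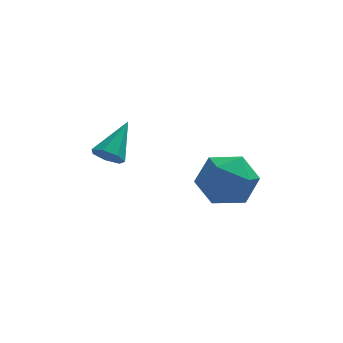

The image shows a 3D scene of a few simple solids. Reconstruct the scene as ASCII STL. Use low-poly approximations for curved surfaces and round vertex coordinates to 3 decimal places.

solid 
facet normal 0.115 0.731 0.672
outer loop
vertex 3.08 -1.379 1.456
vertex 2.224 -1.762 2.019
vertex 3.232 -2.125 2.241
endloop
endfacet
facet normal 0.742 0.552 0.381
outer loop
vertex 3.08 -1.379 1.456
vertex 3.232 -2.125 2.241
vertex 3.777 -2.206 1.297
endloop
endfacet
facet normal 0.691 0.645 -0.325
outer loop
vertex 3.08 -1.379 1.456
vertex 3.777 -2.206 1.297
vertex 3.107 -1.894 0.491
endloop
endfacet
facet normal 0.033 0.882 -0.470
outer loop
vertex 3.08 -1.379 1.456
vertex 3.107 -1.894 0.491
vertex 2.147 -1.62 0.938
endloop
endfacet
facet normal -0.323 0.935 0.146
outer loop
vertex 3.08 -1.379 1.456
vertex 2.147 -1.62 0.938
vertex 2.224 -1.762 2.019
endloop
endfacet
facet normal 0.852 -0.142 0.504
outer loop
vertex 3.777 -2.206 1.297
vertex 3.232 -2.125 2.241
vertex 3.353 -3.1 1.762
endloop
endfacet
facet normal -0.161 0.149 0.976
outer loop
vertex 3.232 -2.125 2.241
vertex 2.224 -1.762 2.019
vertex 2.393 -2.826 2.209
endloop
endfacet
facet normal -0.870 0.477 0.125
outer loop
vertex 2.224 -1.762 2.019
vertex 2.147 -1.62 0.938
vertex 1.723 -2.514 1.403
endloop
endfacet
facet normal -0.294 0.392 -0.872
outer loop
vertex 2.147 -1.62 0.938
vertex 3.107 -1.894 0.491
vertex 2.268 -2.595 0.459
endloop
endfacet
facet normal 0.771 0.009 -0.637
outer loop
vertex 3.107 -1.894 0.491
vertex 3.777 -2.206 1.297
vertex 3.276 -2.958 0.681
endloop
endfacet
facet normal -0.033 -0.882 0.470
outer loop
vertex 2.42 -3.341 1.244
vertex 3.353 -3.1 1.762
vertex 2.393 -2.826 2.209
endloop
endfacet
facet normal -0.691 -0.645 0.325
outer loop
vertex 2.42 -3.341 1.244
vertex 2.393 -2.826 2.209
vertex 1.723 -2.514 1.403
endloop
endfacet
facet normal -0.742 -0.552 -0.381
outer loop
vertex 2.42 -3.341 1.244
vertex 1.723 -2.514 1.403
vertex 2.268 -2.595 0.459
endloop
endfacet
facet normal -0.115 -0.731 -0.672
outer loop
vertex 2.42 -3.341 1.244
vertex 2.268 -2.595 0.459
vertex 3.276 -2.958 0.681
endloop
endfacet
facet normal 0.323 -0.935 -0.146
outer loop
vertex 2.42 -3.341 1.244
vertex 3.276 -2.958 0.681
vertex 3.353 -3.1 1.762
endloop
endfacet
facet normal 0.294 -0.392 0.872
outer loop
vertex 2.393 -2.826 2.209
vertex 3.353 -3.1 1.762
vertex 3.232 -2.125 2.241
endloop
endfacet
facet normal -0.771 -0.009 0.637
outer loop
vertex 1.723 -2.514 1.403
vertex 2.393 -2.826 2.209
vertex 2.224 -1.762 2.019
endloop
endfacet
facet normal -0.852 0.142 -0.504
outer loop
vertex 2.268 -2.595 0.459
vertex 1.723 -2.514 1.403
vertex 2.147 -1.62 0.938
endloop
endfacet
facet normal 0.161 -0.149 -0.976
outer loop
vertex 3.276 -2.958 0.681
vertex 2.268 -2.595 0.459
vertex 3.107 -1.894 0.491
endloop
endfacet
facet normal 0.870 -0.477 -0.125
outer loop
vertex 3.353 -3.1 1.762
vertex 3.276 -2.958 0.681
vertex 3.777 -2.206 1.297
endloop
endfacet
facet normal -0.424 -0.674 -0.605
outer loop
vertex -0.377 -1.996 2.046
vertex -0.901 -1.785 2.178
vertex -0.544 -1.625 1.75
endloop
endfacet
facet normal 0.934 0.168 -0.316
outer loop
vertex -0.377 -1.996 2.046
vertex -0.544 -1.625 1.75
vertex -0.239 -0.735 3.122
endloop
endfacet
facet normal -0.423 -0.675 -0.605
outer loop
vertex -0.544 -1.625 1.75
vertex -0.901 -1.785 2.178
vertex -0.98 -1.375 1.776
endloop
endfacet
facet normal 0.386 0.732 -0.561
outer loop
vertex -0.544 -1.625 1.75
vertex -0.98 -1.375 1.776
vertex -0.239 -0.735 3.122
endloop
endfacet
facet normal -0.425 -0.674 -0.604
outer loop
vertex -0.98 -1.375 1.776
vertex -0.901 -1.785 2.178
vertex -1.356 -1.433 2.105
endloop
endfacet
facet normal -0.349 0.906 -0.239
outer loop
vertex -0.98 -1.375 1.776
vertex -1.356 -1.433 2.105
vertex -0.239 -0.735 3.122
endloop
endfacet
facet normal -0.424 -0.673 -0.606
outer loop
vertex -1.356 -1.433 2.105
vertex -0.901 -1.785 2.178
vertex -1.39 -1.757 2.489
endloop
endfacet
facet normal -0.721 0.560 0.408
outer loop
vertex -1.356 -1.433 2.105
vertex -1.39 -1.757 2.489
vertex -0.239 -0.735 3.122
endloop
endfacet
facet normal -0.423 -0.674 -0.605
outer loop
vertex -1.39 -1.757 2.489
vertex -0.901 -1.785 2.178
vertex -1.055 -2.102 2.639
endloop
endfacet
facet normal -0.449 -0.048 0.892
outer loop
vertex -1.39 -1.757 2.489
vertex -1.055 -2.102 2.639
vertex -0.239 -0.735 3.122
endloop
endfacet
facet normal -0.425 -0.673 -0.605
outer loop
vertex -1.055 -2.102 2.639
vertex -0.901 -1.785 2.178
vertex -0.604 -2.209 2.441
endloop
endfacet
facet normal 0.264 -0.458 0.849
outer loop
vertex -1.055 -2.102 2.639
vertex -0.604 -2.209 2.441
vertex -0.239 -0.735 3.122
endloop
endfacet
facet normal -0.424 -0.673 -0.606
outer loop
vertex -0.604 -2.209 2.441
vertex -0.901 -1.785 2.178
vertex -0.377 -1.996 2.046
endloop
endfacet
facet normal 0.879 -0.361 0.311
outer loop
vertex -0.604 -2.209 2.441
vertex -0.377 -1.996 2.046
vertex -0.239 -0.735 3.122
endloop
endfacet

endsolid


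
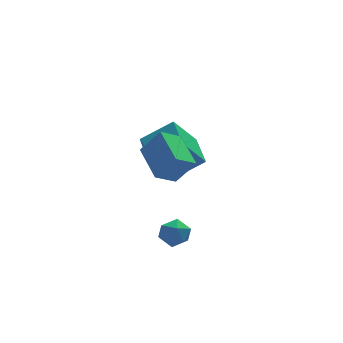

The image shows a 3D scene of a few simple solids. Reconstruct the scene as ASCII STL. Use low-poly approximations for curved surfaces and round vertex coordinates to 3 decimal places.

solid 
facet normal -0.201 0.019 0.979
outer loop
vertex 0.203 -0.74 -1.005
vertex 0.692 -1.347 -0.893
vertex 0.965 -0.609 -0.851
endloop
endfacet
facet normal -0.256 0.672 0.695
outer loop
vertex 0.203 -0.74 -1.005
vertex 0.965 -0.609 -0.851
vertex 0.594 -0.181 -1.401
endloop
endfacet
facet normal -0.744 0.645 0.175
outer loop
vertex 0.203 -0.74 -1.005
vertex 0.594 -0.181 -1.401
vertex 0.093 -0.656 -1.782
endloop
endfacet
facet normal -0.990 -0.024 0.138
outer loop
vertex 0.203 -0.74 -1.005
vertex 0.093 -0.656 -1.782
vertex 0.154 -1.376 -1.468
endloop
endfacet
facet normal -0.655 -0.411 0.634
outer loop
vertex 0.203 -0.74 -1.005
vertex 0.154 -1.376 -1.468
vertex 0.692 -1.347 -0.893
endloop
endfacet
facet normal 0.372 0.837 0.400
outer loop
vertex 0.594 -0.181 -1.401
vertex 0.965 -0.609 -0.851
vertex 1.326 -0.444 -1.532
endloop
endfacet
facet normal 0.460 -0.219 0.860
outer loop
vertex 0.965 -0.609 -0.851
vertex 0.692 -1.347 -0.893
vertex 1.387 -1.164 -1.218
endloop
endfacet
facet normal -0.274 -0.913 0.302
outer loop
vertex 0.692 -1.347 -0.893
vertex 0.154 -1.376 -1.468
vertex 0.886 -1.639 -1.599
endloop
endfacet
facet normal -0.815 -0.288 -0.502
outer loop
vertex 0.154 -1.376 -1.468
vertex 0.093 -0.656 -1.782
vertex 0.515 -1.211 -2.149
endloop
endfacet
facet normal -0.416 0.794 -0.443
outer loop
vertex 0.093 -0.656 -1.782
vertex 0.594 -0.181 -1.401
vertex 0.788 -0.473 -2.107
endloop
endfacet
facet normal 0.990 0.024 -0.138
outer loop
vertex 1.277 -1.08 -1.995
vertex 1.326 -0.444 -1.532
vertex 1.387 -1.164 -1.218
endloop
endfacet
facet normal 0.744 -0.645 -0.175
outer loop
vertex 1.277 -1.08 -1.995
vertex 1.387 -1.164 -1.218
vertex 0.886 -1.639 -1.599
endloop
endfacet
facet normal 0.256 -0.672 -0.695
outer loop
vertex 1.277 -1.08 -1.995
vertex 0.886 -1.639 -1.599
vertex 0.515 -1.211 -2.149
endloop
endfacet
facet normal 0.201 -0.019 -0.979
outer loop
vertex 1.277 -1.08 -1.995
vertex 0.515 -1.211 -2.149
vertex 0.788 -0.473 -2.107
endloop
endfacet
facet normal 0.655 0.411 -0.634
outer loop
vertex 1.277 -1.08 -1.995
vertex 0.788 -0.473 -2.107
vertex 1.326 -0.444 -1.532
endloop
endfacet
facet normal 0.815 0.288 0.502
outer loop
vertex 1.387 -1.164 -1.218
vertex 1.326 -0.444 -1.532
vertex 0.965 -0.609 -0.851
endloop
endfacet
facet normal 0.416 -0.794 0.443
outer loop
vertex 0.886 -1.639 -1.599
vertex 1.387 -1.164 -1.218
vertex 0.692 -1.347 -0.893
endloop
endfacet
facet normal -0.372 -0.837 -0.400
outer loop
vertex 0.515 -1.211 -2.149
vertex 0.886 -1.639 -1.599
vertex 0.154 -1.376 -1.468
endloop
endfacet
facet normal -0.460 0.219 -0.860
outer loop
vertex 0.788 -0.473 -2.107
vertex 0.515 -1.211 -2.149
vertex 0.093 -0.656 -1.782
endloop
endfacet
facet normal 0.274 0.913 -0.302
outer loop
vertex 1.326 -0.444 -1.532
vertex 0.788 -0.473 -2.107
vertex 0.594 -0.181 -1.401
endloop
endfacet
facet normal -0.830 -0.179 0.529
outer loop
vertex 0.146 -2.79 4.522
vertex 0.097 -0.969 5.06
vertex -0.64 -2.478 3.394
endloop
endfacet
facet normal 0.026 -0.959 -0.283
outer loop
vertex 0.323 -2.271 2.78
vertex 0.146 -2.79 4.522
vertex -0.64 -2.478 3.394
endloop
endfacet
facet normal -0.830 -0.178 0.529
outer loop
vertex -0.64 -2.478 3.394
vertex 0.097 -0.969 5.06
vertex -0.689 -0.657 3.931
endloop
endfacet
facet normal -0.558 0.221 -0.800
outer loop
vertex -0.689 -0.657 3.931
vertex 0.323 -2.271 2.78
vertex -0.64 -2.478 3.394
endloop
endfacet
facet normal 0.558 -0.221 0.800
outer loop
vertex 0.146 -2.79 4.522
vertex 1.06 -0.762 4.446
vertex 0.097 -0.969 5.06
endloop
endfacet
facet normal 0.026 -0.959 -0.283
outer loop
vertex 1.109 -2.583 3.909
vertex 0.146 -2.79 4.522
vertex 0.323 -2.271 2.78
endloop
endfacet
facet normal 0.557 -0.221 0.800
outer loop
vertex 1.109 -2.583 3.909
vertex 1.06 -0.762 4.446
vertex 0.146 -2.79 4.522
endloop
endfacet
facet normal -0.026 0.959 0.283
outer loop
vertex 0.097 -0.969 5.06
vertex 1.06 -0.762 4.446
vertex -0.689 -0.657 3.931
endloop
endfacet
facet normal -0.557 0.221 -0.800
outer loop
vertex 0.274 -0.45 3.318
vertex 0.323 -2.271 2.78
vertex -0.689 -0.657 3.931
endloop
endfacet
facet normal -0.026 0.959 0.283
outer loop
vertex -0.689 -0.657 3.931
vertex 1.06 -0.762 4.446
vertex 0.274 -0.45 3.318
endloop
endfacet
facet normal 0.830 0.178 -0.528
outer loop
vertex 0.274 -0.45 3.318
vertex 1.109 -2.583 3.909
vertex 0.323 -2.271 2.78
endloop
endfacet
facet normal 0.830 0.178 -0.529
outer loop
vertex 1.06 -0.762 4.446
vertex 1.109 -2.583 3.909
vertex 0.274 -0.45 3.318
endloop
endfacet
facet normal -0.597 -0.084 0.798
outer loop
vertex 2.157 2.157 1.945
vertex 2.339 3.918 2.266
vertex 0.694 2.501 0.885
endloop
endfacet
facet normal -0.101 -0.979 -0.178
outer loop
vertex 1.841 2.662 -0.646
vertex 2.157 2.157 1.945
vertex 0.694 2.501 0.885
endloop
endfacet
facet normal -0.597 -0.084 0.798
outer loop
vertex 0.694 2.501 0.885
vertex 2.339 3.918 2.266
vertex 0.875 4.263 1.206
endloop
endfacet
facet normal -0.796 0.187 -0.576
outer loop
vertex 0.875 4.263 1.206
vertex 1.841 2.662 -0.646
vertex 0.694 2.501 0.885
endloop
endfacet
facet normal 0.796 -0.187 0.576
outer loop
vertex 2.157 2.157 1.945
vertex 3.486 4.079 0.735
vertex 2.339 3.918 2.266
endloop
endfacet
facet normal -0.101 -0.979 -0.178
outer loop
vertex 3.305 2.317 0.414
vertex 2.157 2.157 1.945
vertex 1.841 2.662 -0.646
endloop
endfacet
facet normal 0.795 -0.187 0.577
outer loop
vertex 3.305 2.317 0.414
vertex 3.486 4.079 0.735
vertex 2.157 2.157 1.945
endloop
endfacet
facet normal 0.101 0.979 0.179
outer loop
vertex 2.339 3.918 2.266
vertex 3.486 4.079 0.735
vertex 0.875 4.263 1.206
endloop
endfacet
facet normal -0.795 0.187 -0.577
outer loop
vertex 2.023 4.423 -0.325
vertex 1.841 2.662 -0.646
vertex 0.875 4.263 1.206
endloop
endfacet
facet normal 0.101 0.979 0.178
outer loop
vertex 0.875 4.263 1.206
vertex 3.486 4.079 0.735
vertex 2.023 4.423 -0.325
endloop
endfacet
facet normal 0.597 0.084 -0.798
outer loop
vertex 2.023 4.423 -0.325
vertex 3.305 2.317 0.414
vertex 1.841 2.662 -0.646
endloop
endfacet
facet normal 0.598 0.084 -0.797
outer loop
vertex 3.486 4.079 0.735
vertex 3.305 2.317 0.414
vertex 2.023 4.423 -0.325
endloop
endfacet

endsolid


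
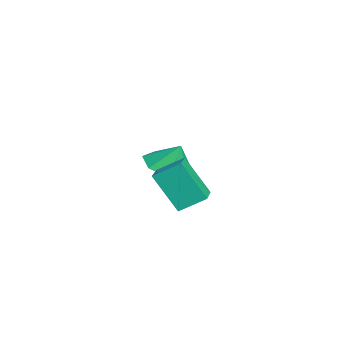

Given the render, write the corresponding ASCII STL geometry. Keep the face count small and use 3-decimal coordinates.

solid 
facet normal -0.302 -0.482 0.822
outer loop
vertex 1.841 0.234 2.941
vertex 0.325 0.493 2.536
vertex 1.827 -0.799 2.33
endloop
endfacet
facet normal 0.953 -0.163 0.254
outer loop
vertex 2.395 0.107 0.784
vertex 1.841 0.234 2.941
vertex 1.827 -0.799 2.33
endloop
endfacet
facet normal -0.302 -0.482 0.823
outer loop
vertex 1.827 -0.799 2.33
vertex 0.325 0.493 2.536
vertex 0.311 -0.54 1.926
endloop
endfacet
facet normal -0.012 -0.861 -0.509
outer loop
vertex 0.311 -0.54 1.926
vertex 2.395 0.107 0.784
vertex 1.827 -0.799 2.33
endloop
endfacet
facet normal 0.011 0.861 0.509
outer loop
vertex 1.841 0.234 2.941
vertex 0.893 1.399 0.99
vertex 0.325 0.493 2.536
endloop
endfacet
facet normal 0.953 -0.163 0.254
outer loop
vertex 2.409 1.14 1.394
vertex 1.841 0.234 2.941
vertex 2.395 0.107 0.784
endloop
endfacet
facet normal 0.012 0.861 0.508
outer loop
vertex 2.409 1.14 1.394
vertex 0.893 1.399 0.99
vertex 1.841 0.234 2.941
endloop
endfacet
facet normal -0.953 0.163 -0.255
outer loop
vertex 0.325 0.493 2.536
vertex 0.893 1.399 0.99
vertex 0.311 -0.54 1.926
endloop
endfacet
facet normal -0.011 -0.861 -0.508
outer loop
vertex 0.879 0.366 0.379
vertex 2.395 0.107 0.784
vertex 0.311 -0.54 1.926
endloop
endfacet
facet normal -0.953 0.163 -0.254
outer loop
vertex 0.311 -0.54 1.926
vertex 0.893 1.399 0.99
vertex 0.879 0.366 0.379
endloop
endfacet
facet normal 0.302 0.482 -0.823
outer loop
vertex 0.879 0.366 0.379
vertex 2.409 1.14 1.394
vertex 2.395 0.107 0.784
endloop
endfacet
facet normal 0.302 0.482 -0.822
outer loop
vertex 0.893 1.399 0.99
vertex 2.409 1.14 1.394
vertex 0.879 0.366 0.379
endloop
endfacet
facet normal -0.163 -0.404 -0.900
outer loop
vertex -1.81 0.067 0.5
vertex -2.873 0.065 0.693
vertex -2.273 0.839 0.237
endloop
endfacet
facet normal 0.776 0.563 0.286
outer loop
vertex -1.81 0.067 0.5
vertex -2.273 0.839 0.237
vertex -2.667 0.575 1.827
endloop
endfacet
facet normal -0.162 -0.404 -0.900
outer loop
vertex -2.273 0.839 0.237
vertex -2.873 0.065 0.693
vertex -3.187 1.028 0.317
endloop
endfacet
facet normal 0.216 0.953 0.212
outer loop
vertex -2.273 0.839 0.237
vertex -3.187 1.028 0.317
vertex -2.667 0.575 1.827
endloop
endfacet
facet normal -0.163 -0.405 -0.900
outer loop
vertex -3.187 1.028 0.317
vertex -2.873 0.065 0.693
vertex -3.865 0.492 0.681
endloop
endfacet
facet normal -0.432 0.812 0.392
outer loop
vertex -3.187 1.028 0.317
vertex -3.865 0.492 0.681
vertex -2.667 0.575 1.827
endloop
endfacet
facet normal -0.163 -0.405 -0.900
outer loop
vertex -3.865 0.492 0.681
vertex -2.873 0.065 0.693
vertex -3.795 -0.365 1.054
endloop
endfacet
facet normal -0.679 0.246 0.692
outer loop
vertex -3.865 0.492 0.681
vertex -3.795 -0.365 1.054
vertex -2.667 0.575 1.827
endloop
endfacet
facet normal -0.163 -0.405 -0.900
outer loop
vertex -3.795 -0.365 1.054
vertex -2.873 0.065 0.693
vertex -3.031 -0.898 1.155
endloop
endfacet
facet normal -0.340 -0.320 0.885
outer loop
vertex -3.795 -0.365 1.054
vertex -3.031 -0.898 1.155
vertex -2.667 0.575 1.827
endloop
endfacet
facet normal -0.164 -0.405 -0.900
outer loop
vertex -3.031 -0.898 1.155
vertex -2.873 0.065 0.693
vertex -2.148 -0.706 0.908
endloop
endfacet
facet normal 0.330 -0.458 0.825
outer loop
vertex -3.031 -0.898 1.155
vertex -2.148 -0.706 0.908
vertex -2.667 0.575 1.827
endloop
endfacet
facet normal -0.163 -0.404 -0.900
outer loop
vertex -2.148 -0.706 0.908
vertex -2.873 0.065 0.693
vertex -1.81 0.067 0.5
endloop
endfacet
facet normal 0.826 -0.066 0.559
outer loop
vertex -2.148 -0.706 0.908
vertex -1.81 0.067 0.5
vertex -2.667 0.575 1.827
endloop
endfacet

endsolid


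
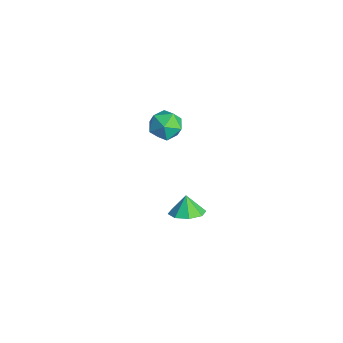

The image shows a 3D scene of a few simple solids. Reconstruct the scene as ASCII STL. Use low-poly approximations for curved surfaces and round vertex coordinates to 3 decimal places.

solid 
facet normal 0.445 -0.112 -0.888
outer loop
vertex 4.547 -4.102 2.257
vertex 3.63 -3.886 1.77
vertex 4.453 -3.31 2.11
endloop
endfacet
facet normal 0.395 0.213 0.894
outer loop
vertex 4.547 -4.102 2.257
vertex 4.453 -3.31 2.11
vertex 3.11 -3.754 2.81
endloop
endfacet
facet normal 0.445 -0.112 -0.888
outer loop
vertex 4.453 -3.31 2.11
vertex 3.63 -3.886 1.77
vertex 3.877 -2.855 1.764
endloop
endfacet
facet normal 0.133 0.701 0.700
outer loop
vertex 4.453 -3.31 2.11
vertex 3.877 -2.855 1.764
vertex 3.11 -3.754 2.81
endloop
endfacet
facet normal 0.445 -0.112 -0.888
outer loop
vertex 3.877 -2.855 1.764
vertex 3.63 -3.886 1.77
vertex 3.157 -3.004 1.422
endloop
endfacet
facet normal -0.375 0.821 0.431
outer loop
vertex 3.877 -2.855 1.764
vertex 3.157 -3.004 1.422
vertex 3.11 -3.754 2.81
endloop
endfacet
facet normal 0.445 -0.112 -0.889
outer loop
vertex 3.157 -3.004 1.422
vertex 3.63 -3.886 1.77
vertex 2.714 -3.669 1.284
endloop
endfacet
facet normal -0.830 0.502 0.243
outer loop
vertex 3.157 -3.004 1.422
vertex 2.714 -3.669 1.284
vertex 3.11 -3.754 2.81
endloop
endfacet
facet normal 0.445 -0.112 -0.889
outer loop
vertex 2.714 -3.669 1.284
vertex 3.63 -3.886 1.77
vertex 2.808 -4.462 1.431
endloop
endfacet
facet normal -0.967 -0.069 0.247
outer loop
vertex 2.714 -3.669 1.284
vertex 2.808 -4.462 1.431
vertex 3.11 -3.754 2.81
endloop
endfacet
facet normal 0.445 -0.113 -0.888
outer loop
vertex 2.808 -4.462 1.431
vertex 3.63 -3.886 1.77
vertex 3.383 -4.917 1.777
endloop
endfacet
facet normal -0.705 -0.556 0.440
outer loop
vertex 2.808 -4.462 1.431
vertex 3.383 -4.917 1.777
vertex 3.11 -3.754 2.81
endloop
endfacet
facet normal 0.445 -0.113 -0.889
outer loop
vertex 3.383 -4.917 1.777
vertex 3.63 -3.886 1.77
vertex 4.104 -4.768 2.119
endloop
endfacet
facet normal -0.197 -0.677 0.710
outer loop
vertex 3.383 -4.917 1.777
vertex 4.104 -4.768 2.119
vertex 3.11 -3.754 2.81
endloop
endfacet
facet normal 0.445 -0.112 -0.888
outer loop
vertex 4.104 -4.768 2.119
vertex 3.63 -3.886 1.77
vertex 4.547 -4.102 2.257
endloop
endfacet
facet normal 0.259 -0.358 0.897
outer loop
vertex 4.104 -4.768 2.119
vertex 4.547 -4.102 2.257
vertex 3.11 -3.754 2.81
endloop
endfacet
facet normal -0.983 -0.026 -0.184
outer loop
vertex -4.747 -2.058 1.084
vertex -4.813 -3.099 1.585
vertex -4.957 -2.142 2.218
endloop
endfacet
facet normal -0.758 0.645 -0.093
outer loop
vertex -4.747 -2.058 1.084
vertex -4.957 -2.142 2.218
vertex -4.225 -1.338 1.824
endloop
endfacet
facet normal -0.252 0.776 -0.578
outer loop
vertex -4.747 -2.058 1.084
vertex -4.225 -1.338 1.824
vertex -3.628 -1.798 0.946
endloop
endfacet
facet normal -0.163 0.186 -0.969
outer loop
vertex -4.747 -2.058 1.084
vertex -3.628 -1.798 0.946
vertex -3.991 -2.886 0.798
endloop
endfacet
facet normal -0.614 -0.310 -0.726
outer loop
vertex -4.747 -2.058 1.084
vertex -3.991 -2.886 0.798
vertex -4.813 -3.099 1.585
endloop
endfacet
facet normal -0.462 0.692 0.554
outer loop
vertex -4.225 -1.338 1.824
vertex -4.957 -2.142 2.218
vertex -3.969 -1.934 2.782
endloop
endfacet
facet normal -0.824 -0.393 0.407
outer loop
vertex -4.957 -2.142 2.218
vertex -4.813 -3.099 1.585
vertex -4.332 -3.022 2.634
endloop
endfacet
facet normal -0.229 -0.853 -0.470
outer loop
vertex -4.813 -3.099 1.585
vertex -3.991 -2.886 0.798
vertex -3.735 -3.482 1.756
endloop
endfacet
facet normal 0.503 -0.051 -0.863
outer loop
vertex -3.991 -2.886 0.798
vertex -3.628 -1.798 0.946
vertex -3.003 -2.678 1.362
endloop
endfacet
facet normal 0.358 0.905 -0.231
outer loop
vertex -3.628 -1.798 0.946
vertex -4.225 -1.338 1.824
vertex -3.147 -1.721 1.995
endloop
endfacet
facet normal 0.163 -0.186 0.969
outer loop
vertex -3.213 -2.762 2.496
vertex -3.969 -1.934 2.782
vertex -4.332 -3.022 2.634
endloop
endfacet
facet normal 0.252 -0.776 0.578
outer loop
vertex -3.213 -2.762 2.496
vertex -4.332 -3.022 2.634
vertex -3.735 -3.482 1.756
endloop
endfacet
facet normal 0.758 -0.645 0.093
outer loop
vertex -3.213 -2.762 2.496
vertex -3.735 -3.482 1.756
vertex -3.003 -2.678 1.362
endloop
endfacet
facet normal 0.983 0.026 0.184
outer loop
vertex -3.213 -2.762 2.496
vertex -3.003 -2.678 1.362
vertex -3.147 -1.721 1.995
endloop
endfacet
facet normal 0.614 0.310 0.726
outer loop
vertex -3.213 -2.762 2.496
vertex -3.147 -1.721 1.995
vertex -3.969 -1.934 2.782
endloop
endfacet
facet normal -0.503 0.051 0.863
outer loop
vertex -4.332 -3.022 2.634
vertex -3.969 -1.934 2.782
vertex -4.957 -2.142 2.218
endloop
endfacet
facet normal -0.358 -0.905 0.231
outer loop
vertex -3.735 -3.482 1.756
vertex -4.332 -3.022 2.634
vertex -4.813 -3.099 1.585
endloop
endfacet
facet normal 0.462 -0.692 -0.554
outer loop
vertex -3.003 -2.678 1.362
vertex -3.735 -3.482 1.756
vertex -3.991 -2.886 0.798
endloop
endfacet
facet normal 0.824 0.393 -0.407
outer loop
vertex -3.147 -1.721 1.995
vertex -3.003 -2.678 1.362
vertex -3.628 -1.798 0.946
endloop
endfacet
facet normal 0.229 0.853 0.470
outer loop
vertex -3.969 -1.934 2.782
vertex -3.147 -1.721 1.995
vertex -4.225 -1.338 1.824
endloop
endfacet

endsolid


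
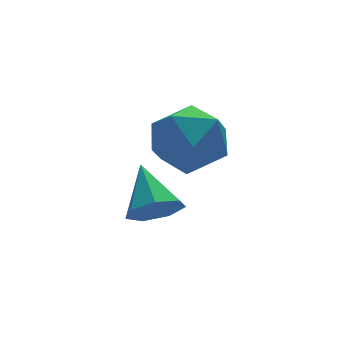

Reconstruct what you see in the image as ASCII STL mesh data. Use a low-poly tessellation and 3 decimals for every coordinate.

solid 
facet normal -0.848 0.247 0.469
outer loop
vertex -0.616 -0.231 3.819
vertex -1.055 -1.259 3.568
vertex -0.471 -1.107 4.543
endloop
endfacet
facet normal -0.288 0.581 0.761
outer loop
vertex -0.616 -0.231 3.819
vertex -0.471 -1.107 4.543
vertex 0.398 -0.392 4.326
endloop
endfacet
facet normal 0.028 0.968 0.251
outer loop
vertex -0.616 -0.231 3.819
vertex 0.398 -0.392 4.326
vertex 0.352 -0.103 3.218
endloop
endfacet
facet normal -0.336 0.873 -0.355
outer loop
vertex -0.616 -0.231 3.819
vertex 0.352 -0.103 3.218
vertex -0.547 -0.639 2.75
endloop
endfacet
facet normal -0.877 0.428 -0.220
outer loop
vertex -0.616 -0.231 3.819
vertex -0.547 -0.639 2.75
vertex -1.055 -1.259 3.568
endloop
endfacet
facet normal 0.175 0.085 0.981
outer loop
vertex 0.398 -0.392 4.326
vertex -0.471 -1.107 4.543
vertex 0.587 -1.521 4.39
endloop
endfacet
facet normal -0.731 -0.455 0.509
outer loop
vertex -0.471 -1.107 4.543
vertex -1.055 -1.259 3.568
vertex -0.312 -2.057 3.922
endloop
endfacet
facet normal -0.777 -0.165 -0.607
outer loop
vertex -1.055 -1.259 3.568
vertex -0.547 -0.639 2.75
vertex -0.358 -1.768 2.814
endloop
endfacet
facet normal 0.098 0.556 -0.825
outer loop
vertex -0.547 -0.639 2.75
vertex 0.352 -0.103 3.218
vertex 0.511 -1.053 2.597
endloop
endfacet
facet normal 0.687 0.709 0.156
outer loop
vertex 0.352 -0.103 3.218
vertex 0.398 -0.392 4.326
vertex 1.095 -0.901 3.572
endloop
endfacet
facet normal 0.336 -0.873 0.355
outer loop
vertex 0.656 -1.929 3.321
vertex 0.587 -1.521 4.39
vertex -0.312 -2.057 3.922
endloop
endfacet
facet normal -0.028 -0.968 -0.251
outer loop
vertex 0.656 -1.929 3.321
vertex -0.312 -2.057 3.922
vertex -0.358 -1.768 2.814
endloop
endfacet
facet normal 0.288 -0.581 -0.761
outer loop
vertex 0.656 -1.929 3.321
vertex -0.358 -1.768 2.814
vertex 0.511 -1.053 2.597
endloop
endfacet
facet normal 0.848 -0.247 -0.469
outer loop
vertex 0.656 -1.929 3.321
vertex 0.511 -1.053 2.597
vertex 1.095 -0.901 3.572
endloop
endfacet
facet normal 0.877 -0.428 0.220
outer loop
vertex 0.656 -1.929 3.321
vertex 1.095 -0.901 3.572
vertex 0.587 -1.521 4.39
endloop
endfacet
facet normal -0.098 -0.556 0.825
outer loop
vertex -0.312 -2.057 3.922
vertex 0.587 -1.521 4.39
vertex -0.471 -1.107 4.543
endloop
endfacet
facet normal -0.687 -0.709 -0.156
outer loop
vertex -0.358 -1.768 2.814
vertex -0.312 -2.057 3.922
vertex -1.055 -1.259 3.568
endloop
endfacet
facet normal -0.175 -0.085 -0.981
outer loop
vertex 0.511 -1.053 2.597
vertex -0.358 -1.768 2.814
vertex -0.547 -0.639 2.75
endloop
endfacet
facet normal 0.731 0.455 -0.509
outer loop
vertex 1.095 -0.901 3.572
vertex 0.511 -1.053 2.597
vertex 0.352 -0.103 3.218
endloop
endfacet
facet normal 0.777 0.165 0.607
outer loop
vertex 0.587 -1.521 4.39
vertex 1.095 -0.901 3.572
vertex 0.398 -0.392 4.326
endloop
endfacet
facet normal -0.093 -0.818 -0.568
outer loop
vertex -0.302 -1.24 1.506
vertex -0.783 -0.84 1.008
vertex 0.013 -0.912 0.982
endloop
endfacet
facet normal 0.845 0.039 0.533
outer loop
vertex -0.302 -1.24 1.506
vertex 0.013 -0.912 0.982
vertex -0.637 0.46 1.912
endloop
endfacet
facet normal -0.093 -0.817 -0.569
outer loop
vertex 0.013 -0.912 0.982
vertex -0.783 -0.84 1.008
vertex -0.272 -0.529 0.478
endloop
endfacet
facet normal 0.864 0.489 -0.117
outer loop
vertex 0.013 -0.912 0.982
vertex -0.272 -0.529 0.478
vertex -0.637 0.46 1.912
endloop
endfacet
facet normal -0.093 -0.817 -0.569
outer loop
vertex -0.272 -0.529 0.478
vertex -0.783 -0.84 1.008
vertex -0.941 -0.38 0.373
endloop
endfacet
facet normal 0.262 0.824 -0.502
outer loop
vertex -0.272 -0.529 0.478
vertex -0.941 -0.38 0.373
vertex -0.637 0.46 1.912
endloop
endfacet
facet normal -0.092 -0.817 -0.569
outer loop
vertex -0.941 -0.38 0.373
vertex -0.783 -0.84 1.008
vertex -1.492 -0.578 0.746
endloop
endfacet
facet normal -0.510 0.793 -0.332
outer loop
vertex -0.941 -0.38 0.373
vertex -1.492 -0.578 0.746
vertex -0.637 0.46 1.912
endloop
endfacet
facet normal -0.092 -0.818 -0.568
outer loop
vertex -1.492 -0.578 0.746
vertex -0.783 -0.84 1.008
vertex -1.509 -0.973 1.317
endloop
endfacet
facet normal -0.869 0.419 0.264
outer loop
vertex -1.492 -0.578 0.746
vertex -1.509 -0.973 1.317
vertex -0.637 0.46 1.912
endloop
endfacet
facet normal -0.092 -0.817 -0.569
outer loop
vertex -1.509 -0.973 1.317
vertex -0.783 -0.84 1.008
vertex -0.98 -1.268 1.655
endloop
endfacet
facet normal -0.545 -0.017 0.838
outer loop
vertex -1.509 -0.973 1.317
vertex -0.98 -1.268 1.655
vertex -0.637 0.46 1.912
endloop
endfacet
facet normal -0.091 -0.818 -0.569
outer loop
vertex -0.98 -1.268 1.655
vertex -0.783 -0.84 1.008
vertex -0.302 -1.24 1.506
endloop
endfacet
facet normal 0.218 -0.186 0.958
outer loop
vertex -0.98 -1.268 1.655
vertex -0.302 -1.24 1.506
vertex -0.637 0.46 1.912
endloop
endfacet

endsolid


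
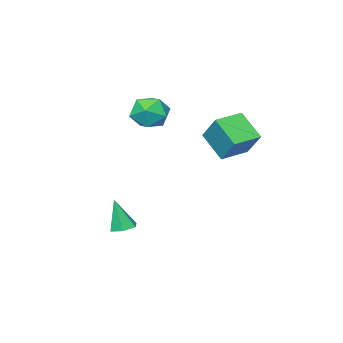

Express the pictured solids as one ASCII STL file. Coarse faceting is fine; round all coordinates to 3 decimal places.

solid 
facet normal -0.993 0.081 0.087
outer loop
vertex -2.817 2.096 2.556
vertex -2.582 3.365 4.058
vertex -2.806 3.592 1.29
endloop
endfacet
facet normal -0.119 -0.641 -0.758
outer loop
vertex -1.118 3.455 1.142
vertex -2.817 2.096 2.556
vertex -2.806 3.592 1.29
endloop
endfacet
facet normal -0.993 0.081 0.087
outer loop
vertex -2.806 3.592 1.29
vertex -2.582 3.365 4.058
vertex -2.571 4.861 2.791
endloop
endfacet
facet normal 0.005 0.763 -0.646
outer loop
vertex -2.571 4.861 2.791
vertex -1.118 3.455 1.142
vertex -2.806 3.592 1.29
endloop
endfacet
facet normal -0.005 -0.763 0.646
outer loop
vertex -2.817 2.096 2.556
vertex -0.894 3.228 3.91
vertex -2.582 3.365 4.058
endloop
endfacet
facet normal -0.118 -0.641 -0.758
outer loop
vertex -1.129 1.959 2.409
vertex -2.817 2.096 2.556
vertex -1.118 3.455 1.142
endloop
endfacet
facet normal -0.006 -0.763 0.646
outer loop
vertex -1.129 1.959 2.409
vertex -0.894 3.228 3.91
vertex -2.817 2.096 2.556
endloop
endfacet
facet normal 0.119 0.641 0.758
outer loop
vertex -2.582 3.365 4.058
vertex -0.894 3.228 3.91
vertex -2.571 4.861 2.791
endloop
endfacet
facet normal 0.006 0.763 -0.646
outer loop
vertex -0.883 4.724 2.644
vertex -1.118 3.455 1.142
vertex -2.571 4.861 2.791
endloop
endfacet
facet normal 0.118 0.641 0.758
outer loop
vertex -2.571 4.861 2.791
vertex -0.894 3.228 3.91
vertex -0.883 4.724 2.644
endloop
endfacet
facet normal 0.993 -0.081 -0.087
outer loop
vertex -0.883 4.724 2.644
vertex -1.129 1.959 2.409
vertex -1.118 3.455 1.142
endloop
endfacet
facet normal 0.993 -0.081 -0.087
outer loop
vertex -0.894 3.228 3.91
vertex -1.129 1.959 2.409
vertex -0.883 4.724 2.644
endloop
endfacet
facet normal -0.155 -0.218 0.964
outer loop
vertex 0.18 0.066 4.754
vertex -0.231 -1.027 4.441
vertex 0.945 -0.866 4.667
endloop
endfacet
facet normal 0.390 0.237 0.890
outer loop
vertex 0.18 0.066 4.754
vertex 0.945 -0.866 4.667
vertex 1.263 0.22 4.239
endloop
endfacet
facet normal 0.147 0.819 0.555
outer loop
vertex 0.18 0.066 4.754
vertex 1.263 0.22 4.239
vertex 0.282 0.729 3.748
endloop
endfacet
facet normal -0.547 0.723 0.421
outer loop
vertex 0.18 0.066 4.754
vertex 0.282 0.729 3.748
vertex -0.641 -0.042 3.873
endloop
endfacet
facet normal -0.734 0.083 0.674
outer loop
vertex 0.18 0.066 4.754
vertex -0.641 -0.042 3.873
vertex -0.231 -1.027 4.441
endloop
endfacet
facet normal 0.879 -0.071 0.472
outer loop
vertex 1.263 0.22 4.239
vertex 0.945 -0.866 4.667
vertex 1.521 -0.778 3.607
endloop
endfacet
facet normal -0.003 -0.807 0.591
outer loop
vertex 0.945 -0.866 4.667
vertex -0.231 -1.027 4.441
vertex 0.598 -1.549 3.732
endloop
endfacet
facet normal -0.939 -0.320 0.122
outer loop
vertex -0.231 -1.027 4.441
vertex -0.641 -0.042 3.873
vertex -0.383 -1.04 3.241
endloop
endfacet
facet normal -0.637 0.716 -0.287
outer loop
vertex -0.641 -0.042 3.873
vertex 0.282 0.729 3.748
vertex -0.065 0.046 2.813
endloop
endfacet
facet normal 0.487 0.870 -0.071
outer loop
vertex 0.282 0.729 3.748
vertex 1.263 0.22 4.239
vertex 1.111 0.207 3.039
endloop
endfacet
facet normal 0.547 -0.723 -0.421
outer loop
vertex 0.7 -0.886 2.726
vertex 1.521 -0.778 3.607
vertex 0.598 -1.549 3.732
endloop
endfacet
facet normal -0.147 -0.819 -0.555
outer loop
vertex 0.7 -0.886 2.726
vertex 0.598 -1.549 3.732
vertex -0.383 -1.04 3.241
endloop
endfacet
facet normal -0.390 -0.237 -0.890
outer loop
vertex 0.7 -0.886 2.726
vertex -0.383 -1.04 3.241
vertex -0.065 0.046 2.813
endloop
endfacet
facet normal 0.155 0.218 -0.964
outer loop
vertex 0.7 -0.886 2.726
vertex -0.065 0.046 2.813
vertex 1.111 0.207 3.039
endloop
endfacet
facet normal 0.734 -0.083 -0.674
outer loop
vertex 0.7 -0.886 2.726
vertex 1.111 0.207 3.039
vertex 1.521 -0.778 3.607
endloop
endfacet
facet normal 0.637 -0.716 0.287
outer loop
vertex 0.598 -1.549 3.732
vertex 1.521 -0.778 3.607
vertex 0.945 -0.866 4.667
endloop
endfacet
facet normal -0.487 -0.870 0.071
outer loop
vertex -0.383 -1.04 3.241
vertex 0.598 -1.549 3.732
vertex -0.231 -1.027 4.441
endloop
endfacet
facet normal -0.879 0.071 -0.472
outer loop
vertex -0.065 0.046 2.813
vertex -0.383 -1.04 3.241
vertex -0.641 -0.042 3.873
endloop
endfacet
facet normal 0.003 0.807 -0.591
outer loop
vertex 1.111 0.207 3.039
vertex -0.065 0.046 2.813
vertex 0.282 0.729 3.748
endloop
endfacet
facet normal 0.939 0.320 -0.122
outer loop
vertex 1.521 -0.778 3.607
vertex 1.111 0.207 3.039
vertex 1.263 0.22 4.239
endloop
endfacet
facet normal -0.114 0.247 -0.962
outer loop
vertex 3.607 0.228 -3.816
vertex 2.859 0.362 -3.693
vertex 3.371 0.93 -3.608
endloop
endfacet
facet normal 0.931 0.229 0.284
outer loop
vertex 3.607 0.228 -3.816
vertex 3.371 0.93 -3.608
vertex 3.081 -0.122 -1.807
endloop
endfacet
facet normal -0.114 0.247 -0.962
outer loop
vertex 3.371 0.93 -3.608
vertex 2.859 0.362 -3.693
vertex 2.623 1.065 -3.485
endloop
endfacet
facet normal 0.234 0.823 0.518
outer loop
vertex 3.371 0.93 -3.608
vertex 2.623 1.065 -3.485
vertex 3.081 -0.122 -1.807
endloop
endfacet
facet normal -0.114 0.247 -0.962
outer loop
vertex 2.623 1.065 -3.485
vertex 2.859 0.362 -3.693
vertex 2.111 0.497 -3.57
endloop
endfacet
facet normal -0.662 0.515 0.545
outer loop
vertex 2.623 1.065 -3.485
vertex 2.111 0.497 -3.57
vertex 3.081 -0.122 -1.807
endloop
endfacet
facet normal -0.113 0.248 -0.962
outer loop
vertex 2.111 0.497 -3.57
vertex 2.859 0.362 -3.693
vertex 2.346 -0.206 -3.779
endloop
endfacet
facet normal -0.858 -0.387 0.336
outer loop
vertex 2.111 0.497 -3.57
vertex 2.346 -0.206 -3.779
vertex 3.081 -0.122 -1.807
endloop
endfacet
facet normal -0.112 0.247 -0.962
outer loop
vertex 2.346 -0.206 -3.779
vertex 2.859 0.362 -3.693
vertex 3.095 -0.341 -3.901
endloop
endfacet
facet normal -0.160 -0.982 0.102
outer loop
vertex 2.346 -0.206 -3.779
vertex 3.095 -0.341 -3.901
vertex 3.081 -0.122 -1.807
endloop
endfacet
facet normal -0.114 0.246 -0.962
outer loop
vertex 3.095 -0.341 -3.901
vertex 2.859 0.362 -3.693
vertex 3.607 0.228 -3.816
endloop
endfacet
facet normal 0.736 -0.673 0.075
outer loop
vertex 3.095 -0.341 -3.901
vertex 3.607 0.228 -3.816
vertex 3.081 -0.122 -1.807
endloop
endfacet

endsolid
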